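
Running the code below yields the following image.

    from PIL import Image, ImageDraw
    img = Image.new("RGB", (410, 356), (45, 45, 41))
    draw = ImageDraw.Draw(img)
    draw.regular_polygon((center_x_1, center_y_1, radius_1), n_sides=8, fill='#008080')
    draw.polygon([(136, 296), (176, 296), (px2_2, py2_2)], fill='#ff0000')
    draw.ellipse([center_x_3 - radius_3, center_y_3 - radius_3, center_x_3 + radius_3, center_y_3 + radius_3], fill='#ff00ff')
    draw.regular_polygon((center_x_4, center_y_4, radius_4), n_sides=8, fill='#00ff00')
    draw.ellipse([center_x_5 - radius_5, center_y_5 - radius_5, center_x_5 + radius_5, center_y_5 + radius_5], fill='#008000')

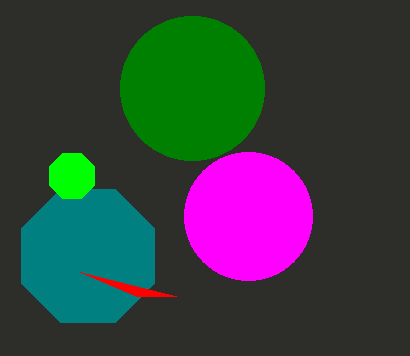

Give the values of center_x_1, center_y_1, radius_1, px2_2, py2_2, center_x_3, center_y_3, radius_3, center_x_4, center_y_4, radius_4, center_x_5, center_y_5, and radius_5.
center_x_1 = 88
center_y_1 = 256
radius_1 = 72
px2_2 = 80
py2_2 = 272
center_x_3 = 248
center_y_3 = 216
radius_3 = 64
center_x_4 = 72
center_y_4 = 176
radius_4 = 24
center_x_5 = 192
center_y_5 = 88
radius_5 = 72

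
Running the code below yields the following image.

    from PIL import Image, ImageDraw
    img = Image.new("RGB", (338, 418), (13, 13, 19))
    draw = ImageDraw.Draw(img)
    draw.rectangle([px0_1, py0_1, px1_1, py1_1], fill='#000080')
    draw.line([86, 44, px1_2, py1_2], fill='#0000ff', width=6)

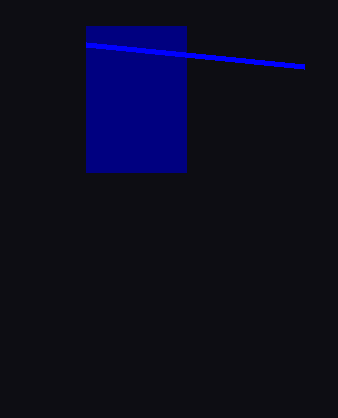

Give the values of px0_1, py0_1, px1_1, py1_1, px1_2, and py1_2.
px0_1 = 86; py0_1 = 26; px1_1 = 186; py1_1 = 172; px1_2 = 304; py1_2 = 66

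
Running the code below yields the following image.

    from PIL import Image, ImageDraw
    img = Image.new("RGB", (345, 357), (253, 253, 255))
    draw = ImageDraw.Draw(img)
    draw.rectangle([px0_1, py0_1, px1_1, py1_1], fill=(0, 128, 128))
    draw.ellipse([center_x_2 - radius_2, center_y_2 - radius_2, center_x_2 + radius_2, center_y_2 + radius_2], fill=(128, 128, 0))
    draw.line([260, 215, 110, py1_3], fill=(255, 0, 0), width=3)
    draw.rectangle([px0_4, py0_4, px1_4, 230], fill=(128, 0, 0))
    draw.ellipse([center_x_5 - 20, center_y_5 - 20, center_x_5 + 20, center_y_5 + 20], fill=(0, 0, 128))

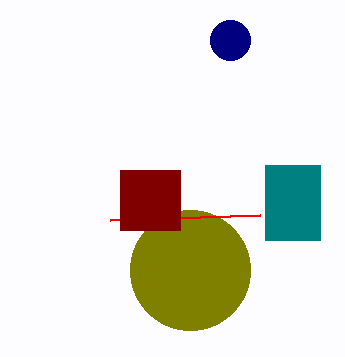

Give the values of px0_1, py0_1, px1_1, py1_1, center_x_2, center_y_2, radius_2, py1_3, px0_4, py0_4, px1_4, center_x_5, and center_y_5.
px0_1 = 265, py0_1 = 165, px1_1 = 320, py1_1 = 240, center_x_2 = 190, center_y_2 = 270, radius_2 = 60, py1_3 = 220, px0_4 = 120, py0_4 = 170, px1_4 = 180, center_x_5 = 230, center_y_5 = 40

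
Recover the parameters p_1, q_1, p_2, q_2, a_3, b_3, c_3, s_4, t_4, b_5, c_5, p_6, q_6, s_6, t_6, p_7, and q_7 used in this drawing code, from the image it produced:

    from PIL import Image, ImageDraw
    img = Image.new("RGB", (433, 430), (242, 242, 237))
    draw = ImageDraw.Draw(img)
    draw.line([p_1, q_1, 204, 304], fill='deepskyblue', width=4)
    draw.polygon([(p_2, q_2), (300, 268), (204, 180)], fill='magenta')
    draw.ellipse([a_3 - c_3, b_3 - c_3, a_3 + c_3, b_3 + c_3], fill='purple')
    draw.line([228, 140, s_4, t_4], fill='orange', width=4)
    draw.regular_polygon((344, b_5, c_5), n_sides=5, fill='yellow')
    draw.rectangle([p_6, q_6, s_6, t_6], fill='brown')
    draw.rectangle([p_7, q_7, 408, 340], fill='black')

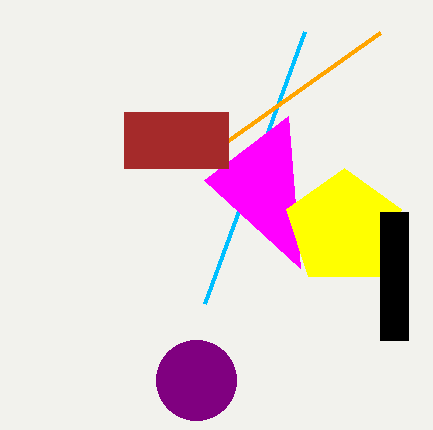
p_1 = 304; q_1 = 32; p_2 = 288; q_2 = 116; a_3 = 196; b_3 = 380; c_3 = 40; s_4 = 380; t_4 = 32; b_5 = 228; c_5 = 60; p_6 = 124; q_6 = 112; s_6 = 228; t_6 = 168; p_7 = 380; q_7 = 212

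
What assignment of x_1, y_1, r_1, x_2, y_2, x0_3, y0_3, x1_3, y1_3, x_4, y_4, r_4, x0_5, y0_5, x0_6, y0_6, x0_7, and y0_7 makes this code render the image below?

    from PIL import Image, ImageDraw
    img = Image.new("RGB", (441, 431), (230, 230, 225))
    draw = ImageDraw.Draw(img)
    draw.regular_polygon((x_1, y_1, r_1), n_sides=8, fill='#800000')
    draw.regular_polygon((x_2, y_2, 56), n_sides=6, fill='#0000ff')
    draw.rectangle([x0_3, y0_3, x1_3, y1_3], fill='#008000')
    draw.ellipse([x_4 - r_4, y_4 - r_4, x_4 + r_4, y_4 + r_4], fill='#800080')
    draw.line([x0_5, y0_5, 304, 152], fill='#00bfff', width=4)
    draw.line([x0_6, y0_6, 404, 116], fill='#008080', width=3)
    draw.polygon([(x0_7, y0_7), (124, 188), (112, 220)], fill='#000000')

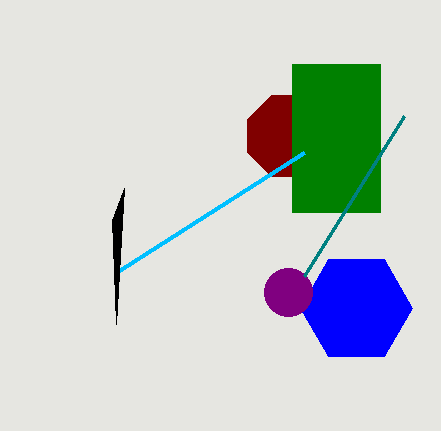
x_1 = 288; y_1 = 136; r_1 = 44; x_2 = 356; y_2 = 308; x0_3 = 292; y0_3 = 64; x1_3 = 380; y1_3 = 212; x_4 = 288; y_4 = 292; r_4 = 24; x0_5 = 116; y0_5 = 272; x0_6 = 304; y0_6 = 276; x0_7 = 116; y0_7 = 324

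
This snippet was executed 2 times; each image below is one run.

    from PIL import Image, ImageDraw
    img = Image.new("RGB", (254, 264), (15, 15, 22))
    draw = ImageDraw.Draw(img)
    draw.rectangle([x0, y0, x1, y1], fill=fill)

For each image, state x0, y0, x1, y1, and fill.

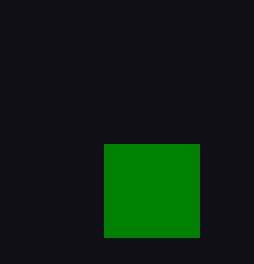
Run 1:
x0 = 104
y0 = 144
x1 = 199
y1 = 237
fill = 'green'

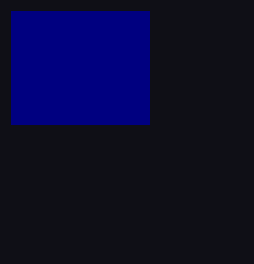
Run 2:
x0 = 11, y0 = 11, x1 = 149, y1 = 124, fill = 'navy'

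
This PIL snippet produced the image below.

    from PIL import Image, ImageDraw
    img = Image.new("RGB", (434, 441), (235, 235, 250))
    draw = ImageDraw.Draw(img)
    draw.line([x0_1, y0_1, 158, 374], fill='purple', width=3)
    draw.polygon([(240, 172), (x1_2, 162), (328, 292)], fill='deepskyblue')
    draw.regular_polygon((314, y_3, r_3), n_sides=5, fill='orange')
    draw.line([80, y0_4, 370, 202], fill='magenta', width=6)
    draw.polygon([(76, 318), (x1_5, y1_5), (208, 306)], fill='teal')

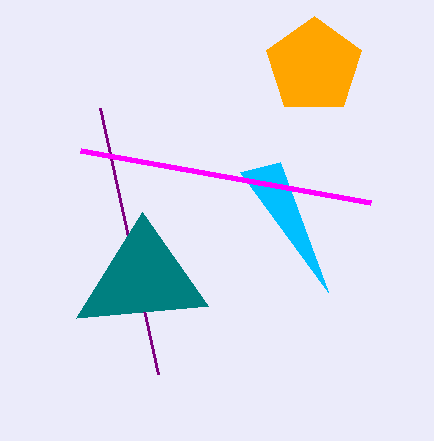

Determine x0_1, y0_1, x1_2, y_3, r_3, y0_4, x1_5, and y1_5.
x0_1 = 100; y0_1 = 108; x1_2 = 280; y_3 = 66; r_3 = 50; y0_4 = 150; x1_5 = 142; y1_5 = 212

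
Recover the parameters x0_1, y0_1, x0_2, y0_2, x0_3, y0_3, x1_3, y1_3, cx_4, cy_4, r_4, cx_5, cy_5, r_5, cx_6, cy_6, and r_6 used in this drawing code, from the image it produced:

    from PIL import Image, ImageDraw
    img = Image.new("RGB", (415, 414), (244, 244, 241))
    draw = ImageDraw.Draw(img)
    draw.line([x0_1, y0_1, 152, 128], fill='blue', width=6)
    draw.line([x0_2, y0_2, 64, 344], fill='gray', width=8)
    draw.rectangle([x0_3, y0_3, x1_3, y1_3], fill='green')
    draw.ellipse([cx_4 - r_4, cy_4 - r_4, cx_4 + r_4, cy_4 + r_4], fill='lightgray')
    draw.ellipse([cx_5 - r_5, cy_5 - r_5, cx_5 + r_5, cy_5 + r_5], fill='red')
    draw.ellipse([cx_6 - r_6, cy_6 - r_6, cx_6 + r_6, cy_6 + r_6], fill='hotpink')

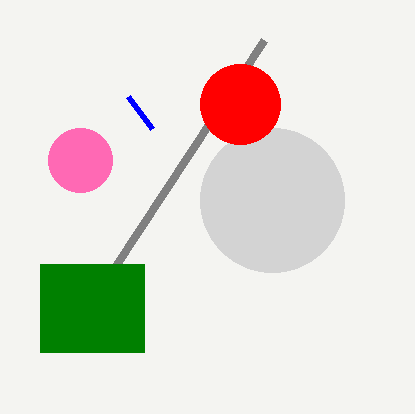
x0_1 = 128, y0_1 = 96, x0_2 = 264, y0_2 = 40, x0_3 = 40, y0_3 = 264, x1_3 = 144, y1_3 = 352, cx_4 = 272, cy_4 = 200, r_4 = 72, cx_5 = 240, cy_5 = 104, r_5 = 40, cx_6 = 80, cy_6 = 160, r_6 = 32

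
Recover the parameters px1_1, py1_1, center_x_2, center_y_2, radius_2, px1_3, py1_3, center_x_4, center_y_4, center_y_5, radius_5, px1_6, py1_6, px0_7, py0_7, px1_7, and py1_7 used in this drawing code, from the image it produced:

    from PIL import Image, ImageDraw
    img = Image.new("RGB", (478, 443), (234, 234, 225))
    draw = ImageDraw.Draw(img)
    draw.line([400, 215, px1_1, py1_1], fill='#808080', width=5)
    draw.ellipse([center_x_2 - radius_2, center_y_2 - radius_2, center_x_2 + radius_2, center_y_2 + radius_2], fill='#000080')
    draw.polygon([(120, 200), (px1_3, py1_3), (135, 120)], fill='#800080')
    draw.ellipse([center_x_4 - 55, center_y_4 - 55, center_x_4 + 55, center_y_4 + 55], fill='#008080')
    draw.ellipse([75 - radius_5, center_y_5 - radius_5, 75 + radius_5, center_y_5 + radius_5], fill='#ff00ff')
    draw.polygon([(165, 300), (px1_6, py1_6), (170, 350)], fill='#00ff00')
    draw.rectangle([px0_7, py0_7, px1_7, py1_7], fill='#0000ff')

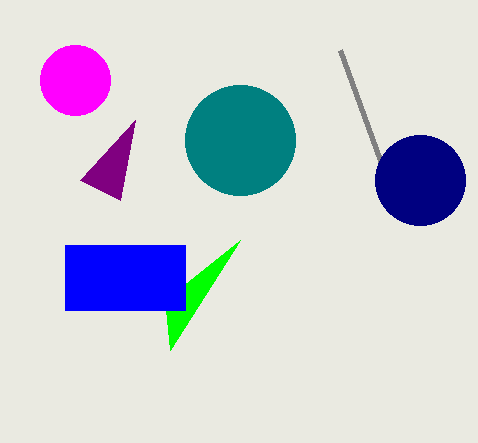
px1_1 = 340, py1_1 = 50, center_x_2 = 420, center_y_2 = 180, radius_2 = 45, px1_3 = 80, py1_3 = 180, center_x_4 = 240, center_y_4 = 140, center_y_5 = 80, radius_5 = 35, px1_6 = 240, py1_6 = 240, px0_7 = 65, py0_7 = 245, px1_7 = 185, py1_7 = 310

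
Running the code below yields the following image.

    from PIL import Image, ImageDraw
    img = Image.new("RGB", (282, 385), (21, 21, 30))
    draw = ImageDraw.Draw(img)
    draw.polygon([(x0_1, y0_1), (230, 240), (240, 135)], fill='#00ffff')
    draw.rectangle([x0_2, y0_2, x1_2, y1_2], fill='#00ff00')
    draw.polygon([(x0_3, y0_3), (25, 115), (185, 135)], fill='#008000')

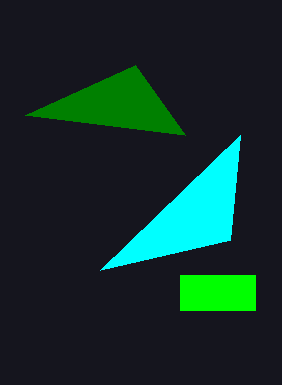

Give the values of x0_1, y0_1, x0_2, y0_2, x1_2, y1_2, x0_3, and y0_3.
x0_1 = 100, y0_1 = 270, x0_2 = 180, y0_2 = 275, x1_2 = 255, y1_2 = 310, x0_3 = 135, y0_3 = 65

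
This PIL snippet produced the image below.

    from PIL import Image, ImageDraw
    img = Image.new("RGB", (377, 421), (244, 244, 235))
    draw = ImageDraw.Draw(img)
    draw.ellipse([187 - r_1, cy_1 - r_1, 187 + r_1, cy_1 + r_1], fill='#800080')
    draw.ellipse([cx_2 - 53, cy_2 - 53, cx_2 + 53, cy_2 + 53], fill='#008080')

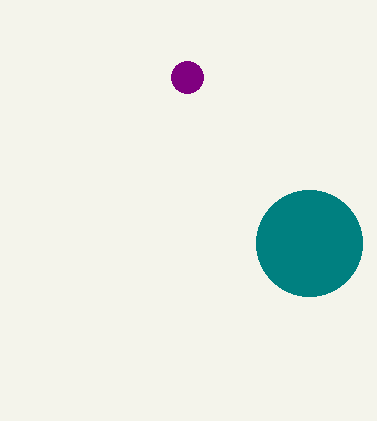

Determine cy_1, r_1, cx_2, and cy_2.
cy_1 = 77; r_1 = 16; cx_2 = 309; cy_2 = 243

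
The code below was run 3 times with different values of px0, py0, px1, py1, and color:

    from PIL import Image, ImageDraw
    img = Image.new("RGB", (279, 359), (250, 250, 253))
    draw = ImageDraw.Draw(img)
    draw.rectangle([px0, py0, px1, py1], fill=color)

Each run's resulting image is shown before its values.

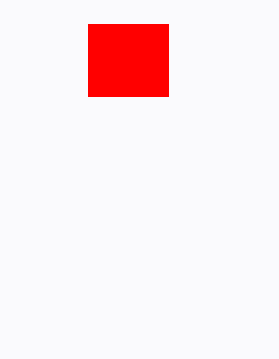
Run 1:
px0 = 88; py0 = 24; px1 = 168; py1 = 96; color = 'red'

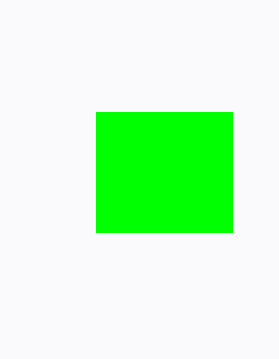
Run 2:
px0 = 96; py0 = 112; px1 = 232; py1 = 232; color = 'lime'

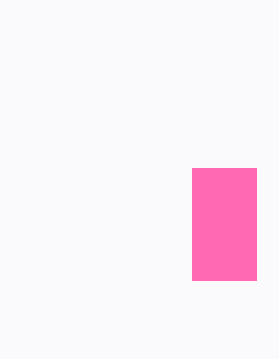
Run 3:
px0 = 192
py0 = 168
px1 = 256
py1 = 280
color = 'hotpink'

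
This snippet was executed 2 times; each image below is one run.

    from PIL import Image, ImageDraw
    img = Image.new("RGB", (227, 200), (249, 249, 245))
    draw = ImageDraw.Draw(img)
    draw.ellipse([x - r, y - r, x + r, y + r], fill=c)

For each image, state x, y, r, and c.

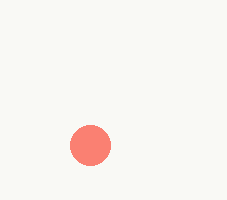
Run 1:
x = 90
y = 145
r = 20
c = 'salmon'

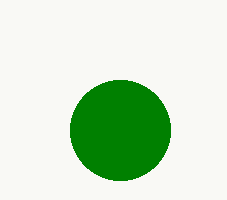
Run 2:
x = 120; y = 130; r = 50; c = 'green'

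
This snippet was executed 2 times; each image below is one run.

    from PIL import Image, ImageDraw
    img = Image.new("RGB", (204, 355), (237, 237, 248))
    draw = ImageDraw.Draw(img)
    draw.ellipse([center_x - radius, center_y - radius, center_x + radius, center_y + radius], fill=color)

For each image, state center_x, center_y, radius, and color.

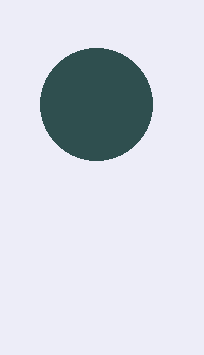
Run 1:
center_x = 96; center_y = 104; radius = 56; color = 'darkslategray'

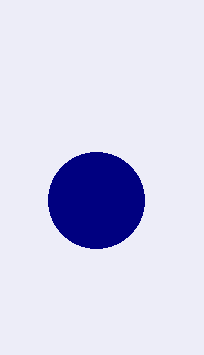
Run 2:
center_x = 96
center_y = 200
radius = 48
color = 'navy'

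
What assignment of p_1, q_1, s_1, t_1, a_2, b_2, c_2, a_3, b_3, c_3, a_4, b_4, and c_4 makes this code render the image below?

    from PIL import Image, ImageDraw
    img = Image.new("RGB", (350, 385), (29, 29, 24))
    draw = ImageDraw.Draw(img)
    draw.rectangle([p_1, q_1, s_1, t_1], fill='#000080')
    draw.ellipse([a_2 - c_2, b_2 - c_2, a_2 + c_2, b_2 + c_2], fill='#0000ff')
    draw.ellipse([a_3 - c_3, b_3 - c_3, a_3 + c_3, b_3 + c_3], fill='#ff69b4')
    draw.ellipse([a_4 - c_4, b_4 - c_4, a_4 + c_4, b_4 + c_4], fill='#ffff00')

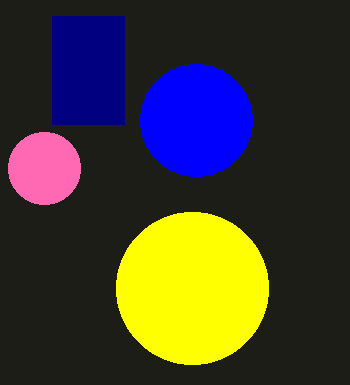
p_1 = 52; q_1 = 16; s_1 = 124; t_1 = 124; a_2 = 196; b_2 = 120; c_2 = 56; a_3 = 44; b_3 = 168; c_3 = 36; a_4 = 192; b_4 = 288; c_4 = 76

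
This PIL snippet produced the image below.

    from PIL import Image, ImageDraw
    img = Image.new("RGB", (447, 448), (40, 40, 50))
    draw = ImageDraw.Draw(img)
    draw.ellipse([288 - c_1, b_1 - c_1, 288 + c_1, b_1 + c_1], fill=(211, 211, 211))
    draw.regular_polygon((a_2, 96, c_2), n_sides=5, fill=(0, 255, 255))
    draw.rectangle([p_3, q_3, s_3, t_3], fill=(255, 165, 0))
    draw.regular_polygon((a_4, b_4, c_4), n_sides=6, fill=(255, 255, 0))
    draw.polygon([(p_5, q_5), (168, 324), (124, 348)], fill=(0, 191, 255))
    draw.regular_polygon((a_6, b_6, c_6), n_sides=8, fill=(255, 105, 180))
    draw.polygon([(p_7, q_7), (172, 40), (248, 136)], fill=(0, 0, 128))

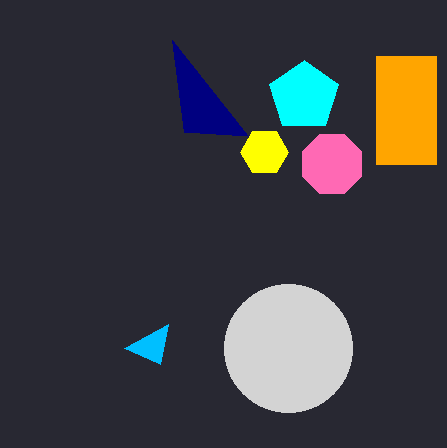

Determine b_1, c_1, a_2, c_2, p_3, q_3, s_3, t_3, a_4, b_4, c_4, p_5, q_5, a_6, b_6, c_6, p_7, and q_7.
b_1 = 348; c_1 = 64; a_2 = 304; c_2 = 36; p_3 = 376; q_3 = 56; s_3 = 436; t_3 = 164; a_4 = 264; b_4 = 152; c_4 = 24; p_5 = 160; q_5 = 364; a_6 = 332; b_6 = 164; c_6 = 32; p_7 = 184; q_7 = 132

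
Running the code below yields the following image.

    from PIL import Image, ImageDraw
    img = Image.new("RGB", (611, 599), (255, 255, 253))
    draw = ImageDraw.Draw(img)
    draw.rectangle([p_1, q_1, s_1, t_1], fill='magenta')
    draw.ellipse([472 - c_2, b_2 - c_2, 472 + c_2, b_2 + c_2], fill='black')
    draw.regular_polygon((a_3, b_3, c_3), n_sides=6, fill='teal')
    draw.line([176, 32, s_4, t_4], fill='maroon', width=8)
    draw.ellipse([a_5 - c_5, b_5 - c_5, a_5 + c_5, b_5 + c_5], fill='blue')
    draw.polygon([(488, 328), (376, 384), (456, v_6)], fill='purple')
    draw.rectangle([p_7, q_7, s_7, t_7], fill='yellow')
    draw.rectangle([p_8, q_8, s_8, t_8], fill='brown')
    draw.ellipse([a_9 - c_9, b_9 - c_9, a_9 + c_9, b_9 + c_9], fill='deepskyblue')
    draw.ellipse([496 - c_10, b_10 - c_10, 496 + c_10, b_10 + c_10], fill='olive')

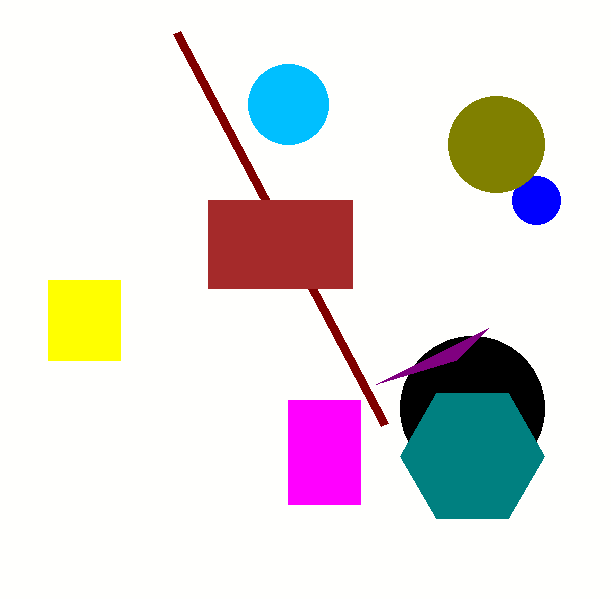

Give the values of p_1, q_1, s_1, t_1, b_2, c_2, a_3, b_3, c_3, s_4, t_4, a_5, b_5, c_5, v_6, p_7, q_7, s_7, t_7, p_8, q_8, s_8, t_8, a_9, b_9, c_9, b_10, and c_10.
p_1 = 288; q_1 = 400; s_1 = 360; t_1 = 504; b_2 = 408; c_2 = 72; a_3 = 472; b_3 = 456; c_3 = 72; s_4 = 384; t_4 = 424; a_5 = 536; b_5 = 200; c_5 = 24; v_6 = 360; p_7 = 48; q_7 = 280; s_7 = 120; t_7 = 360; p_8 = 208; q_8 = 200; s_8 = 352; t_8 = 288; a_9 = 288; b_9 = 104; c_9 = 40; b_10 = 144; c_10 = 48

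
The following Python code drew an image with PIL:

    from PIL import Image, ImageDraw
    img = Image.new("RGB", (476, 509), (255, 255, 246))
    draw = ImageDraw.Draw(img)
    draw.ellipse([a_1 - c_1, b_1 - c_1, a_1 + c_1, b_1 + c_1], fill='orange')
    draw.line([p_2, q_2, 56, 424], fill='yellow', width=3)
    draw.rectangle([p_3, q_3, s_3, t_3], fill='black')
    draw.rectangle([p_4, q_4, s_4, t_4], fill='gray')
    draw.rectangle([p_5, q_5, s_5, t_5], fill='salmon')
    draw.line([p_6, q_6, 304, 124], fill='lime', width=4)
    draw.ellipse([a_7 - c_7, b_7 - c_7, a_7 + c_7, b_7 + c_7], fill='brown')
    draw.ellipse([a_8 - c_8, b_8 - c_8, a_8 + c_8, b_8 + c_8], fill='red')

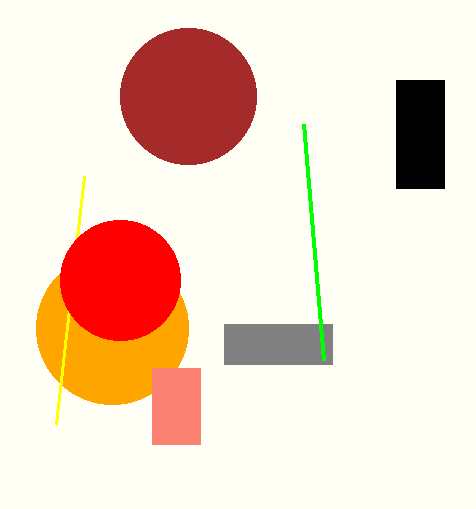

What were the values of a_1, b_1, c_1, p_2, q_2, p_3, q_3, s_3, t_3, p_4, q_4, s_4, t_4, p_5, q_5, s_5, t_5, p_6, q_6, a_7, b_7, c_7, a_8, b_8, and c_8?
a_1 = 112
b_1 = 328
c_1 = 76
p_2 = 84
q_2 = 176
p_3 = 396
q_3 = 80
s_3 = 444
t_3 = 188
p_4 = 224
q_4 = 324
s_4 = 332
t_4 = 364
p_5 = 152
q_5 = 368
s_5 = 200
t_5 = 444
p_6 = 324
q_6 = 360
a_7 = 188
b_7 = 96
c_7 = 68
a_8 = 120
b_8 = 280
c_8 = 60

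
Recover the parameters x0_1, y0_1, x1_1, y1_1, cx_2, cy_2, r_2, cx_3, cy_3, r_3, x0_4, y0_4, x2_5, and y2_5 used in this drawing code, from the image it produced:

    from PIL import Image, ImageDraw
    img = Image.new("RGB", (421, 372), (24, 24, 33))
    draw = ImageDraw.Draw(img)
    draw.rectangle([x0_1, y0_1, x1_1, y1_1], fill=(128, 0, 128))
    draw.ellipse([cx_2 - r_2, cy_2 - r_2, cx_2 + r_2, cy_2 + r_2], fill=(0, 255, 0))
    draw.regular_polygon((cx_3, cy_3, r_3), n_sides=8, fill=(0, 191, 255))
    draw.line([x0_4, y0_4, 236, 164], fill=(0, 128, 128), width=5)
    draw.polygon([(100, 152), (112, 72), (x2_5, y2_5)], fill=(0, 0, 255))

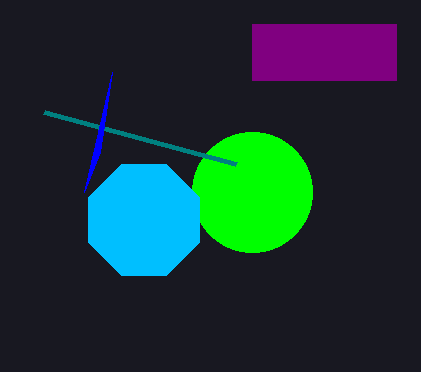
x0_1 = 252; y0_1 = 24; x1_1 = 396; y1_1 = 80; cx_2 = 252; cy_2 = 192; r_2 = 60; cx_3 = 144; cy_3 = 220; r_3 = 60; x0_4 = 44; y0_4 = 112; x2_5 = 84; y2_5 = 192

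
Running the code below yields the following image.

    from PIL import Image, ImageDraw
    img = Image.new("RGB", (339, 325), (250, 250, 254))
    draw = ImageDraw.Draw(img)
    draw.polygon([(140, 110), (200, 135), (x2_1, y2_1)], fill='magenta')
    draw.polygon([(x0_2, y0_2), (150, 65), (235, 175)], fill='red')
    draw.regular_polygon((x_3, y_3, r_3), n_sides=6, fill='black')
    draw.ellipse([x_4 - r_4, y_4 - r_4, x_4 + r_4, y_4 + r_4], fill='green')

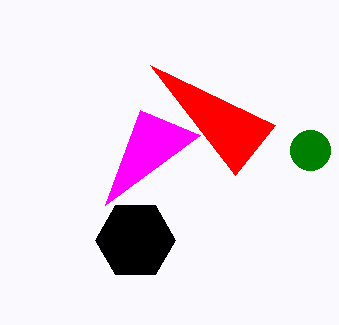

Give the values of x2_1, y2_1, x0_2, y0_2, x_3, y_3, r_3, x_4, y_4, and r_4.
x2_1 = 105, y2_1 = 205, x0_2 = 275, y0_2 = 125, x_3 = 135, y_3 = 240, r_3 = 40, x_4 = 310, y_4 = 150, r_4 = 20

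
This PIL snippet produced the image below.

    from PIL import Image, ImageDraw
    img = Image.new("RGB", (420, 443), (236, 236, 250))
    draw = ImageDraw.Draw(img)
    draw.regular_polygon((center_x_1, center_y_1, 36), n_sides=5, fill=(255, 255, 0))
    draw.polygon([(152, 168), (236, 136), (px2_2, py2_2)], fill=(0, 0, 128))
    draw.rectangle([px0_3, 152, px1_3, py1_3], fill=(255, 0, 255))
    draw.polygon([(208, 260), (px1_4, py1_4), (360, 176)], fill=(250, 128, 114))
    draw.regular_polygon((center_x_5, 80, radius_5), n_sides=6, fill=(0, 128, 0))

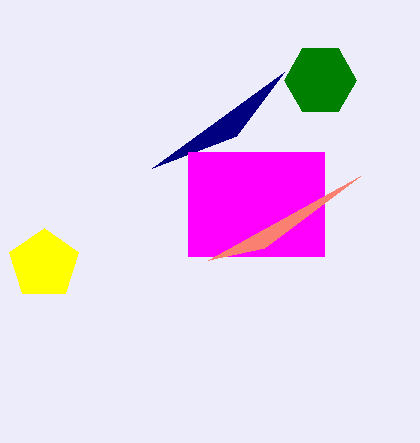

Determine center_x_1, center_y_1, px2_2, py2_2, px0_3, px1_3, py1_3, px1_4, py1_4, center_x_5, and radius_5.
center_x_1 = 44; center_y_1 = 264; px2_2 = 284; py2_2 = 72; px0_3 = 188; px1_3 = 324; py1_3 = 256; px1_4 = 264; py1_4 = 248; center_x_5 = 320; radius_5 = 36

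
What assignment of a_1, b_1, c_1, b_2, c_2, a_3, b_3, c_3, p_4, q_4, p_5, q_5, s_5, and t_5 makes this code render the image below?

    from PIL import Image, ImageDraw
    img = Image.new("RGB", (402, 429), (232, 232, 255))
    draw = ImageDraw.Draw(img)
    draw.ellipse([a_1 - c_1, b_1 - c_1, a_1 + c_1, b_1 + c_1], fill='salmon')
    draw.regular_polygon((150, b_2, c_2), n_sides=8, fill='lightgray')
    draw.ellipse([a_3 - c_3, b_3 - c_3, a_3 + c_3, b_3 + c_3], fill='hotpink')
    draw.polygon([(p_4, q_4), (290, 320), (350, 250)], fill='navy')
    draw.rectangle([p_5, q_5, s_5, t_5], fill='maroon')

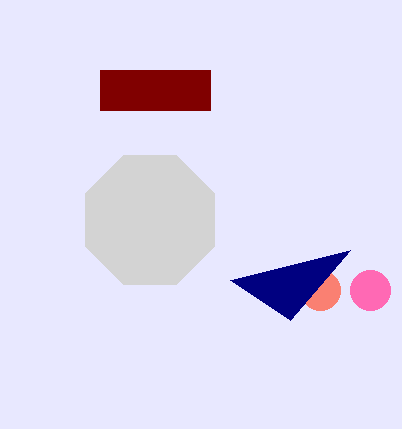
a_1 = 320
b_1 = 290
c_1 = 20
b_2 = 220
c_2 = 70
a_3 = 370
b_3 = 290
c_3 = 20
p_4 = 230
q_4 = 280
p_5 = 100
q_5 = 70
s_5 = 210
t_5 = 110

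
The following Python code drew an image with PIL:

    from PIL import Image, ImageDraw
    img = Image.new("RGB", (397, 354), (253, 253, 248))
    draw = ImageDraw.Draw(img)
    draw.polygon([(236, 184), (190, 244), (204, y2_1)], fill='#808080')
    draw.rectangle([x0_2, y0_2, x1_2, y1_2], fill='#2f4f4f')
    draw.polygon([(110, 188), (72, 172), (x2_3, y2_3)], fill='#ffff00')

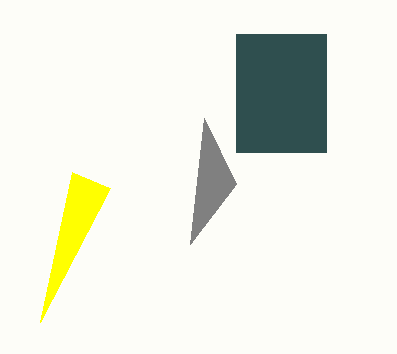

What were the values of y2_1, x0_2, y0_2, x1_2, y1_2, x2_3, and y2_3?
y2_1 = 118, x0_2 = 236, y0_2 = 34, x1_2 = 326, y1_2 = 152, x2_3 = 40, y2_3 = 322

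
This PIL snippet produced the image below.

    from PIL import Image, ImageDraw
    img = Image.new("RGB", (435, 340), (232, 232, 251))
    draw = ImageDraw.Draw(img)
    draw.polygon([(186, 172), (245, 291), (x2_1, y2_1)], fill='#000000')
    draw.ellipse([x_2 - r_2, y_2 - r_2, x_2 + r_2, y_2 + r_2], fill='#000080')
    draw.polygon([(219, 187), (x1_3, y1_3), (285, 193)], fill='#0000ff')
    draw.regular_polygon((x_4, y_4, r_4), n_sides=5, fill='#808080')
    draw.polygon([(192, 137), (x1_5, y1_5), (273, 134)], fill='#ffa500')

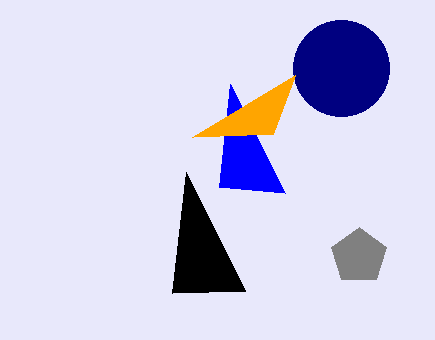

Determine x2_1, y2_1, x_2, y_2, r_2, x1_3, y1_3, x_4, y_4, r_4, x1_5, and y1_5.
x2_1 = 172
y2_1 = 293
x_2 = 341
y_2 = 68
r_2 = 48
x1_3 = 230
y1_3 = 84
x_4 = 359
y_4 = 256
r_4 = 29
x1_5 = 295
y1_5 = 75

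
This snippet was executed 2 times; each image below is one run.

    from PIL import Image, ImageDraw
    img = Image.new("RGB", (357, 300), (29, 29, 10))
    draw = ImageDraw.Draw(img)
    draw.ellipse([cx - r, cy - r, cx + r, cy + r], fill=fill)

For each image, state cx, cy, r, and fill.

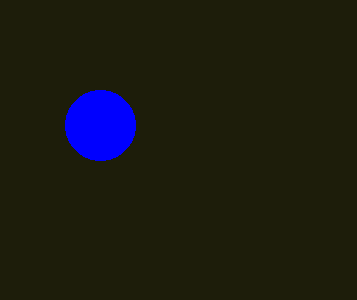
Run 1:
cx = 100; cy = 125; r = 35; fill = 'blue'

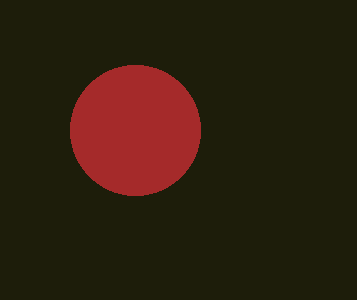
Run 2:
cx = 135; cy = 130; r = 65; fill = 'brown'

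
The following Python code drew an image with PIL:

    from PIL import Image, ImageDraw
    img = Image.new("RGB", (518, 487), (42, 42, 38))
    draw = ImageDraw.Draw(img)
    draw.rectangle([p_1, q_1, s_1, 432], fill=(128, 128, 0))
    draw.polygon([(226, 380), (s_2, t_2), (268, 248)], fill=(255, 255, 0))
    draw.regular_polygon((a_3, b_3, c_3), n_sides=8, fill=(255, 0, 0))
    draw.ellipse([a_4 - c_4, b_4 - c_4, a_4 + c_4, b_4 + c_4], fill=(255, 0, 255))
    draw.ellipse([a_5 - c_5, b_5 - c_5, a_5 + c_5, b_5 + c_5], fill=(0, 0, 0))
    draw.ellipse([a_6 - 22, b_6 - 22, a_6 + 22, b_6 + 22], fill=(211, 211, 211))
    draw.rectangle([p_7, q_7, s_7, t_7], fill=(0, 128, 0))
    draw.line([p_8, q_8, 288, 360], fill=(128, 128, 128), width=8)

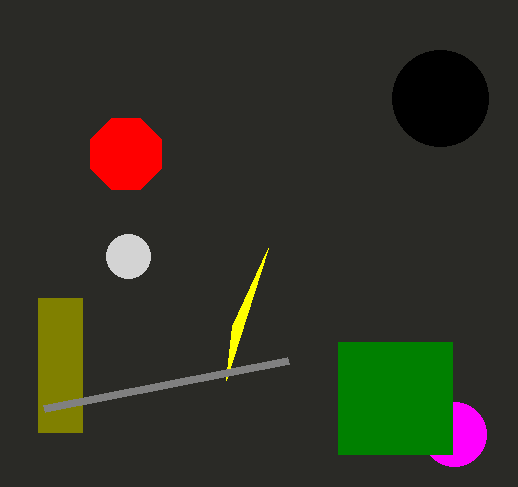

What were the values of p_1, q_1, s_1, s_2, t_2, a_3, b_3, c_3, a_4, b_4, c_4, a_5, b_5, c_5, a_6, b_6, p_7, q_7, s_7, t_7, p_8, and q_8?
p_1 = 38, q_1 = 298, s_1 = 82, s_2 = 232, t_2 = 326, a_3 = 126, b_3 = 154, c_3 = 38, a_4 = 454, b_4 = 434, c_4 = 32, a_5 = 440, b_5 = 98, c_5 = 48, a_6 = 128, b_6 = 256, p_7 = 338, q_7 = 342, s_7 = 452, t_7 = 454, p_8 = 44, q_8 = 408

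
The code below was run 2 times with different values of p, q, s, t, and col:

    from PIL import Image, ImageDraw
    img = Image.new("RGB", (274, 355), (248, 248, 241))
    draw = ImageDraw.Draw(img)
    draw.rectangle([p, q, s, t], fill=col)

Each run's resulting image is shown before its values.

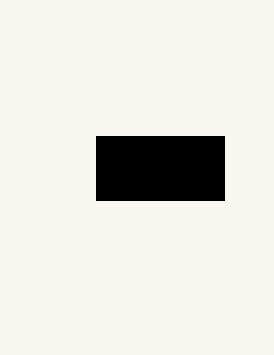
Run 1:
p = 96
q = 136
s = 224
t = 200
col = 'black'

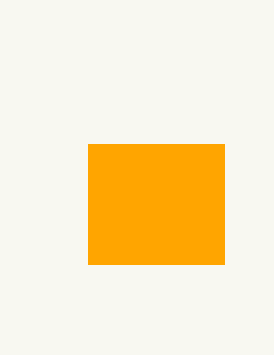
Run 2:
p = 88, q = 144, s = 224, t = 264, col = 'orange'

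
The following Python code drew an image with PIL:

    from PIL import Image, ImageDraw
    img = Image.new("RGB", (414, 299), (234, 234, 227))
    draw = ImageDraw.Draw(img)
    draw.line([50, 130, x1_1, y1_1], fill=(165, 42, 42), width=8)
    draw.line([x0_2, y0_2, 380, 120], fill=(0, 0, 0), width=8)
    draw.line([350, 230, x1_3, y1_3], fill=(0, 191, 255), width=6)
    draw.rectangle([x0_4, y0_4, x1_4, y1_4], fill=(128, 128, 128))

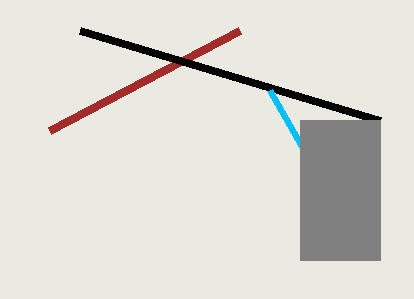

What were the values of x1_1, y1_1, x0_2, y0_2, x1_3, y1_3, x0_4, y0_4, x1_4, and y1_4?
x1_1 = 240
y1_1 = 30
x0_2 = 80
y0_2 = 30
x1_3 = 270
y1_3 = 90
x0_4 = 300
y0_4 = 120
x1_4 = 380
y1_4 = 260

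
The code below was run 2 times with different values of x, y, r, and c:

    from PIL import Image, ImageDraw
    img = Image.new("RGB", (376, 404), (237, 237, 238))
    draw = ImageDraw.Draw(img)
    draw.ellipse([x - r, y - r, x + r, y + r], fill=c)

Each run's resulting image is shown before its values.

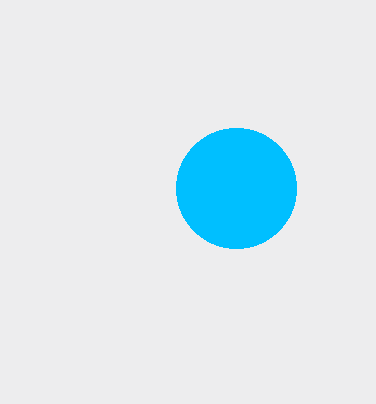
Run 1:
x = 236; y = 188; r = 60; c = 'deepskyblue'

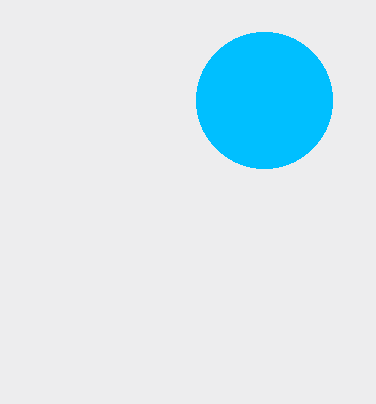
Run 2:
x = 264; y = 100; r = 68; c = 'deepskyblue'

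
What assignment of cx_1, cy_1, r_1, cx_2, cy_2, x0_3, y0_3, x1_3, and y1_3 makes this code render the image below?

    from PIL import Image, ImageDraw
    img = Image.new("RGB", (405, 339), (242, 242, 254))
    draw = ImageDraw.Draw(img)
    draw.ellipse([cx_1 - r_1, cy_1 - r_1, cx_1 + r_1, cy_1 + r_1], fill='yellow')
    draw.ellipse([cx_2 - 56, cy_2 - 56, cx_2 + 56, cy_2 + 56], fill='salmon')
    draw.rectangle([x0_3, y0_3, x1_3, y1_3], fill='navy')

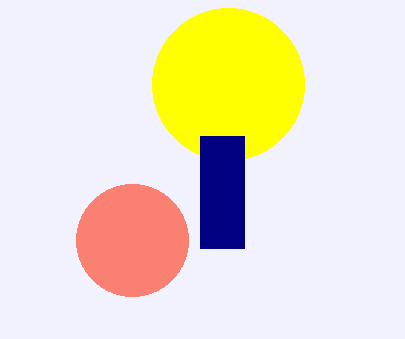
cx_1 = 228, cy_1 = 84, r_1 = 76, cx_2 = 132, cy_2 = 240, x0_3 = 200, y0_3 = 136, x1_3 = 244, y1_3 = 248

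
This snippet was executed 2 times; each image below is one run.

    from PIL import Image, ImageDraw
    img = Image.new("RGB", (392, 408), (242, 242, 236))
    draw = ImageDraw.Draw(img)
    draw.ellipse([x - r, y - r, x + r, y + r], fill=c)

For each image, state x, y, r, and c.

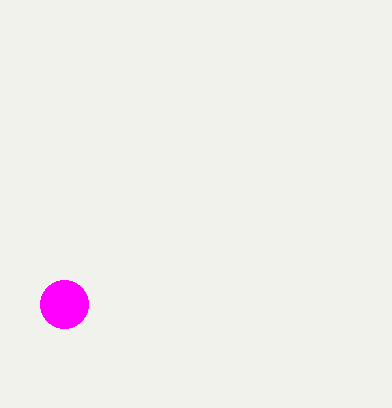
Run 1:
x = 64; y = 304; r = 24; c = 'magenta'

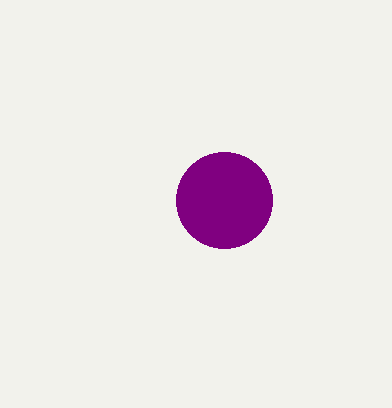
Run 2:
x = 224
y = 200
r = 48
c = 'purple'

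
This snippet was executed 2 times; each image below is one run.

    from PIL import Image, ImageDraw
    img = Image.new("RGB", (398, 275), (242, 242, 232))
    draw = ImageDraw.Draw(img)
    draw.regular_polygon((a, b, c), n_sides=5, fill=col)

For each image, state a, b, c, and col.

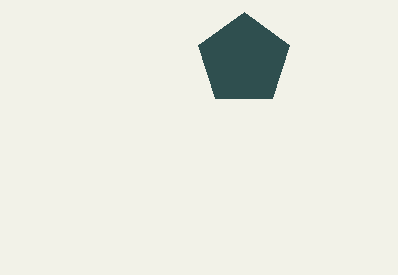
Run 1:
a = 244
b = 60
c = 48
col = 'darkslategray'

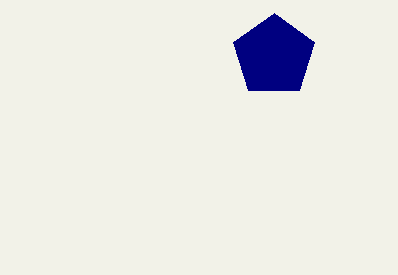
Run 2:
a = 274
b = 56
c = 43
col = 'navy'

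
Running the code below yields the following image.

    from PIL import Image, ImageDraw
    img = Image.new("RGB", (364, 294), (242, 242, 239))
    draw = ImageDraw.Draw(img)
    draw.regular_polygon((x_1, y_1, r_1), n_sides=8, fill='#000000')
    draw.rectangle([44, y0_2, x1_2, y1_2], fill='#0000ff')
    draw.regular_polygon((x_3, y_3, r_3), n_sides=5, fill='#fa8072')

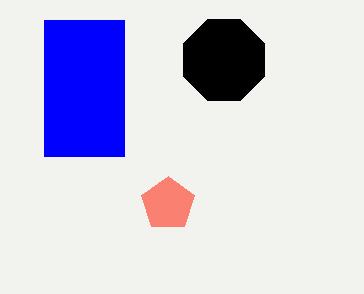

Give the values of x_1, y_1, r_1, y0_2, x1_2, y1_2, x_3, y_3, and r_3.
x_1 = 224, y_1 = 60, r_1 = 44, y0_2 = 20, x1_2 = 124, y1_2 = 156, x_3 = 168, y_3 = 204, r_3 = 28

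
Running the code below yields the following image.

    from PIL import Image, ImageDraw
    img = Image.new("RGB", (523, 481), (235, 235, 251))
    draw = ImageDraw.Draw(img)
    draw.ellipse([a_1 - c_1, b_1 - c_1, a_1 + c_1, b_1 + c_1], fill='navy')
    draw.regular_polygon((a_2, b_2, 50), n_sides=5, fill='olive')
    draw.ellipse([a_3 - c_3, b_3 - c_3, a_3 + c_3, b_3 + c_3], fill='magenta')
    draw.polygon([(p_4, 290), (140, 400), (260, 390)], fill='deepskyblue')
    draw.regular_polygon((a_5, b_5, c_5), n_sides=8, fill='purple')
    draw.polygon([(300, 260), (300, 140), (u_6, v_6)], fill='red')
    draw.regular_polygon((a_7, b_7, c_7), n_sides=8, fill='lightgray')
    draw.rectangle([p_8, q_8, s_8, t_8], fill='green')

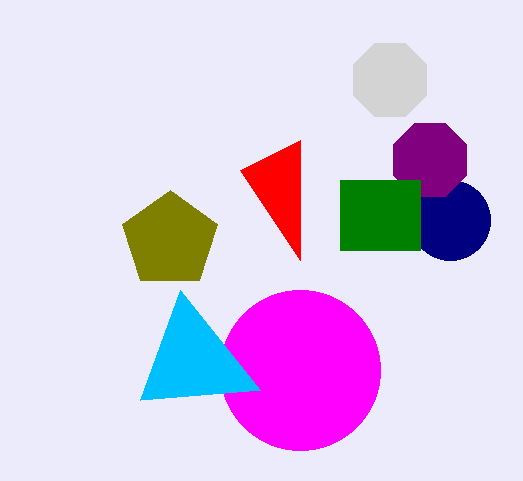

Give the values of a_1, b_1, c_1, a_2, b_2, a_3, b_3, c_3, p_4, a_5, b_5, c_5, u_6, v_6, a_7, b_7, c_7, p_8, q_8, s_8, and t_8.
a_1 = 450
b_1 = 220
c_1 = 40
a_2 = 170
b_2 = 240
a_3 = 300
b_3 = 370
c_3 = 80
p_4 = 180
a_5 = 430
b_5 = 160
c_5 = 40
u_6 = 240
v_6 = 170
a_7 = 390
b_7 = 80
c_7 = 40
p_8 = 340
q_8 = 180
s_8 = 420
t_8 = 250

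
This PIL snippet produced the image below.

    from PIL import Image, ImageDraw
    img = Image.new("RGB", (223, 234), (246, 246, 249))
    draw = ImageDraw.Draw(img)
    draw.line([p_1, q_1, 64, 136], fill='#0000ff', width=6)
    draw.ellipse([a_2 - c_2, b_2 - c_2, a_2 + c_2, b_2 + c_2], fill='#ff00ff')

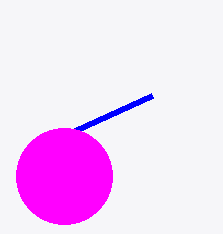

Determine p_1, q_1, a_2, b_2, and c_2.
p_1 = 152; q_1 = 96; a_2 = 64; b_2 = 176; c_2 = 48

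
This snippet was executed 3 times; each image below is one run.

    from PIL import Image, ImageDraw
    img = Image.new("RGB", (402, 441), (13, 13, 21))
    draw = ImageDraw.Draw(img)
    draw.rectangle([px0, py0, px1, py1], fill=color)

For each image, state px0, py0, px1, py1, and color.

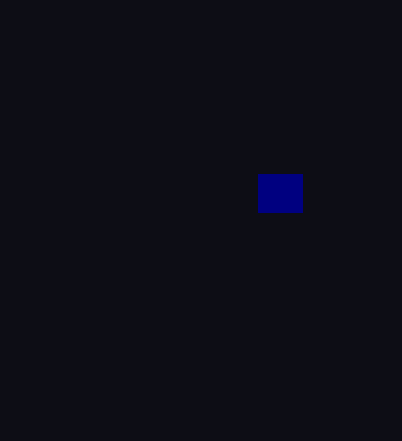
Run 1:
px0 = 258
py0 = 174
px1 = 302
py1 = 212
color = 'navy'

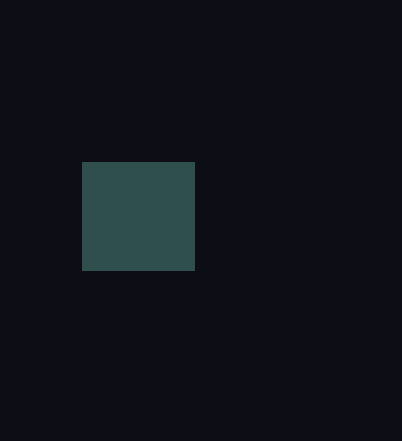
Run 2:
px0 = 82, py0 = 162, px1 = 194, py1 = 270, color = 'darkslategray'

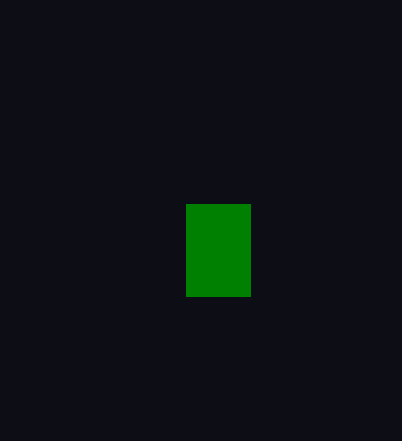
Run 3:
px0 = 186; py0 = 204; px1 = 250; py1 = 296; color = 'green'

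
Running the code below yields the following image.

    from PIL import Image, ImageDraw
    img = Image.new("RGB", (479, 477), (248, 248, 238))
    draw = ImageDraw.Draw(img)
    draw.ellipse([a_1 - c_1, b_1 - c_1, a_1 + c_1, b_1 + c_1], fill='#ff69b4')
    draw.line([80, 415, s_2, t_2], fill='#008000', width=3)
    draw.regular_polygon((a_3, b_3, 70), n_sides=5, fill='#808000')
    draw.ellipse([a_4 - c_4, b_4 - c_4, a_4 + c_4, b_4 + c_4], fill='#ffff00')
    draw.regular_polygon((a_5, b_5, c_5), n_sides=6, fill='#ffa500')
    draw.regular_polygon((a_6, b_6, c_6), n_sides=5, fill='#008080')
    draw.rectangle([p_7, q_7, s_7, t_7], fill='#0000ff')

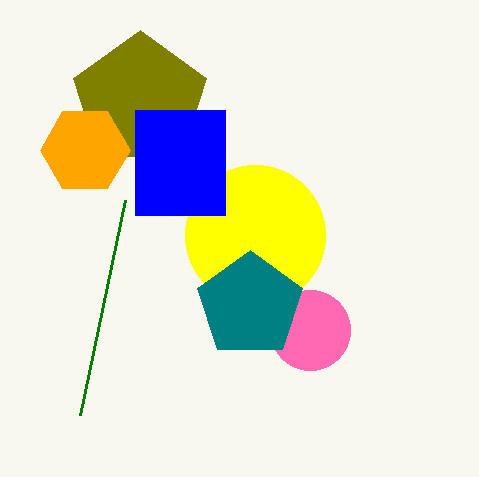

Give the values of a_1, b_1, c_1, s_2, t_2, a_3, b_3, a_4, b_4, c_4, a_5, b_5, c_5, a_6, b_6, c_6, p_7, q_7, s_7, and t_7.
a_1 = 310
b_1 = 330
c_1 = 40
s_2 = 125
t_2 = 200
a_3 = 140
b_3 = 100
a_4 = 255
b_4 = 235
c_4 = 70
a_5 = 85
b_5 = 150
c_5 = 45
a_6 = 250
b_6 = 305
c_6 = 55
p_7 = 135
q_7 = 110
s_7 = 225
t_7 = 215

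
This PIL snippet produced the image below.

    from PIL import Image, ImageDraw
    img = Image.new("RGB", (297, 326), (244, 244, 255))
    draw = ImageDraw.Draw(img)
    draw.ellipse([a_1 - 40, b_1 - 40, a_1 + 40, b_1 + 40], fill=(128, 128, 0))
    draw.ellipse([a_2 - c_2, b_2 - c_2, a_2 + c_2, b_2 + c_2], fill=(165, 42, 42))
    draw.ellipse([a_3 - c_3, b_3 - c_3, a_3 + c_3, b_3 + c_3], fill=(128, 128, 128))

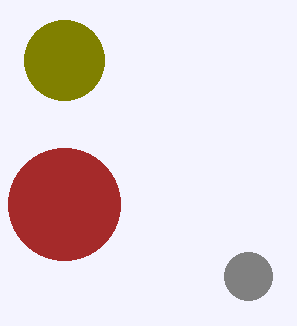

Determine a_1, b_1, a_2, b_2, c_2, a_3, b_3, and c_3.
a_1 = 64; b_1 = 60; a_2 = 64; b_2 = 204; c_2 = 56; a_3 = 248; b_3 = 276; c_3 = 24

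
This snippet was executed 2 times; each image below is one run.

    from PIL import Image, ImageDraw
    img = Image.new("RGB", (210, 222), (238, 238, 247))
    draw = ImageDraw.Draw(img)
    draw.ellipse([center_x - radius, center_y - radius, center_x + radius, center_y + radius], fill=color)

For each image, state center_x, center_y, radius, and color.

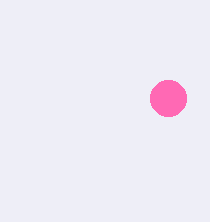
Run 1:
center_x = 168; center_y = 98; radius = 18; color = 'hotpink'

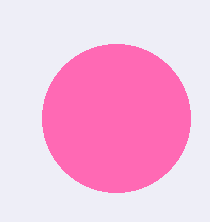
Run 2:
center_x = 116, center_y = 118, radius = 74, color = 'hotpink'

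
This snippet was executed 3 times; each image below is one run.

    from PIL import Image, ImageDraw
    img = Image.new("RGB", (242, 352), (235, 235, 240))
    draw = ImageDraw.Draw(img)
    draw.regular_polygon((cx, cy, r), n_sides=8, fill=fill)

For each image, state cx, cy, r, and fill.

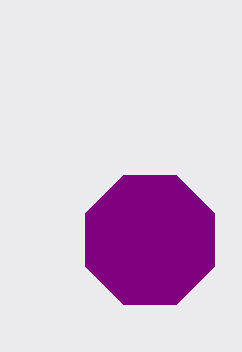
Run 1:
cx = 150
cy = 240
r = 70
fill = 'purple'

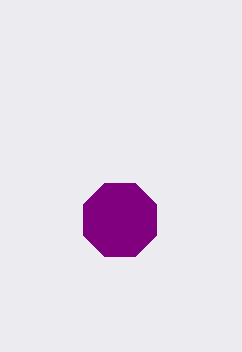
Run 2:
cx = 120; cy = 220; r = 40; fill = 'purple'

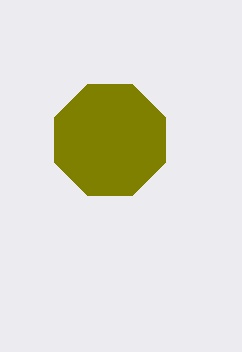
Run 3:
cx = 110; cy = 140; r = 60; fill = 'olive'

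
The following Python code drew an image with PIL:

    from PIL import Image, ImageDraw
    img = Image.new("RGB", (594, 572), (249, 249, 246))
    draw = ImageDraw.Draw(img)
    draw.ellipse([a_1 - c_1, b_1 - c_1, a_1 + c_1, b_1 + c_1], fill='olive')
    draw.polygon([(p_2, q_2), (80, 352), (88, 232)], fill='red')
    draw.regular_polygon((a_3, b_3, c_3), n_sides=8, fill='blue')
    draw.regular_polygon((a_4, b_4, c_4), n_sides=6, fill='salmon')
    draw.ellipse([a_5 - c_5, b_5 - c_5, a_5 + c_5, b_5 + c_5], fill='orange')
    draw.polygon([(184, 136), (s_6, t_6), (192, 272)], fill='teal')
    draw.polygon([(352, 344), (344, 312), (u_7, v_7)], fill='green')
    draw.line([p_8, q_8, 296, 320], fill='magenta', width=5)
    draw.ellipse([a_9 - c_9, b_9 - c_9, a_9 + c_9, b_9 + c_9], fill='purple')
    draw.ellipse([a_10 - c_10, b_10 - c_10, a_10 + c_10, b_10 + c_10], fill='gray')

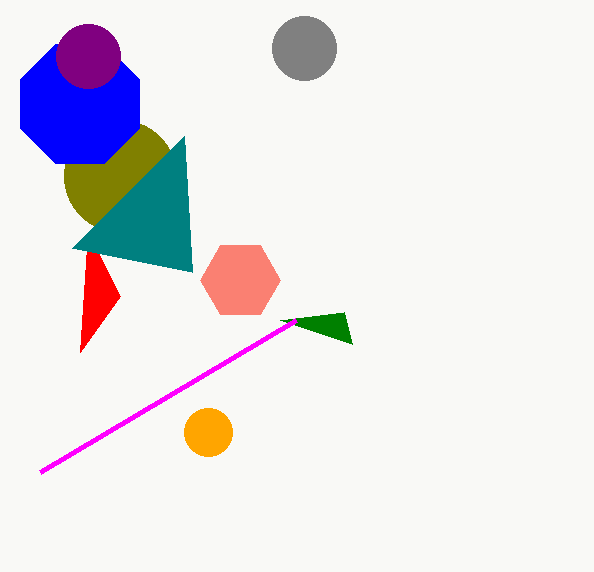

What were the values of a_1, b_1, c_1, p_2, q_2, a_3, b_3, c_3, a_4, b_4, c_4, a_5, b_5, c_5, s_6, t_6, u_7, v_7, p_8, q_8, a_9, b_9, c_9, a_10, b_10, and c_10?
a_1 = 120, b_1 = 176, c_1 = 56, p_2 = 120, q_2 = 296, a_3 = 80, b_3 = 104, c_3 = 64, a_4 = 240, b_4 = 280, c_4 = 40, a_5 = 208, b_5 = 432, c_5 = 24, s_6 = 72, t_6 = 248, u_7 = 280, v_7 = 320, p_8 = 40, q_8 = 472, a_9 = 88, b_9 = 56, c_9 = 32, a_10 = 304, b_10 = 48, c_10 = 32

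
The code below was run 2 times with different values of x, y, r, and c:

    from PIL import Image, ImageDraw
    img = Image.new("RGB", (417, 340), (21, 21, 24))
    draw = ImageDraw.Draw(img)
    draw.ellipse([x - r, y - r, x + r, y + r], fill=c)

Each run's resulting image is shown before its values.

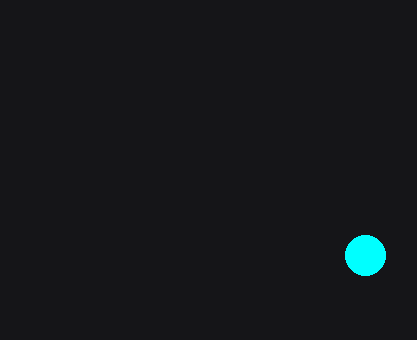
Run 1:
x = 365, y = 255, r = 20, c = 'cyan'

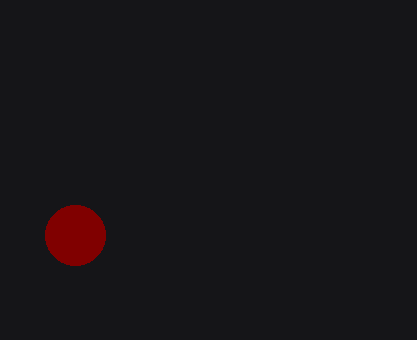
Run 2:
x = 75; y = 235; r = 30; c = 'maroon'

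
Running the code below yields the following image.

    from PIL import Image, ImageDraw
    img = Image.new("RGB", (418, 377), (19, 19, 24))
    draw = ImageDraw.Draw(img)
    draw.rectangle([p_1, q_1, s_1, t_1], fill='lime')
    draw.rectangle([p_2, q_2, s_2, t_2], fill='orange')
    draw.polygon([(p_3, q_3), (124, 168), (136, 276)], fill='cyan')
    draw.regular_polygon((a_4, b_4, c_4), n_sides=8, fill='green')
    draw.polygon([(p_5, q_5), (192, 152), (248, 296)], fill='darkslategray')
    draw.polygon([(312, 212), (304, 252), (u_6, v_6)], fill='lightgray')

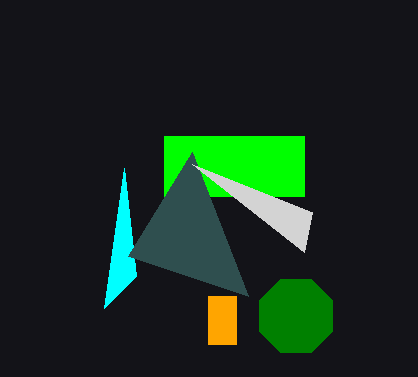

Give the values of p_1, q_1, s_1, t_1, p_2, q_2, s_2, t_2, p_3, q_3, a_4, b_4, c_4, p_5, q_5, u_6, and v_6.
p_1 = 164
q_1 = 136
s_1 = 304
t_1 = 196
p_2 = 208
q_2 = 296
s_2 = 236
t_2 = 344
p_3 = 104
q_3 = 308
a_4 = 296
b_4 = 316
c_4 = 40
p_5 = 128
q_5 = 256
u_6 = 192
v_6 = 164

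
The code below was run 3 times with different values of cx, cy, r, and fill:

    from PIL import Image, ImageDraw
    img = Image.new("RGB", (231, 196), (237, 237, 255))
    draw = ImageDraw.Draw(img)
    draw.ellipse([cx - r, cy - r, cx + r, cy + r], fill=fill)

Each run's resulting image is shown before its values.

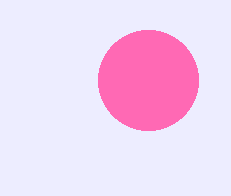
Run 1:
cx = 148
cy = 80
r = 50
fill = 'hotpink'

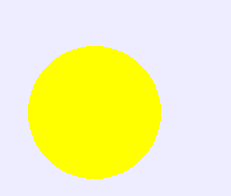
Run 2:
cx = 94; cy = 112; r = 66; fill = 'yellow'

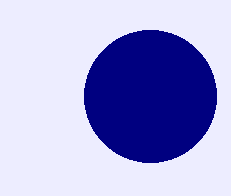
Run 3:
cx = 150; cy = 96; r = 66; fill = 'navy'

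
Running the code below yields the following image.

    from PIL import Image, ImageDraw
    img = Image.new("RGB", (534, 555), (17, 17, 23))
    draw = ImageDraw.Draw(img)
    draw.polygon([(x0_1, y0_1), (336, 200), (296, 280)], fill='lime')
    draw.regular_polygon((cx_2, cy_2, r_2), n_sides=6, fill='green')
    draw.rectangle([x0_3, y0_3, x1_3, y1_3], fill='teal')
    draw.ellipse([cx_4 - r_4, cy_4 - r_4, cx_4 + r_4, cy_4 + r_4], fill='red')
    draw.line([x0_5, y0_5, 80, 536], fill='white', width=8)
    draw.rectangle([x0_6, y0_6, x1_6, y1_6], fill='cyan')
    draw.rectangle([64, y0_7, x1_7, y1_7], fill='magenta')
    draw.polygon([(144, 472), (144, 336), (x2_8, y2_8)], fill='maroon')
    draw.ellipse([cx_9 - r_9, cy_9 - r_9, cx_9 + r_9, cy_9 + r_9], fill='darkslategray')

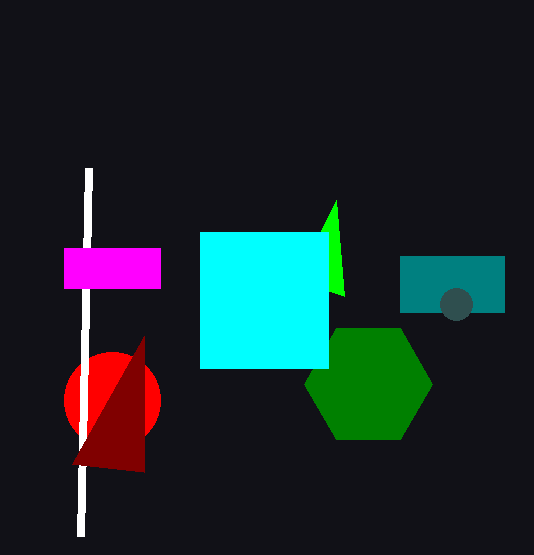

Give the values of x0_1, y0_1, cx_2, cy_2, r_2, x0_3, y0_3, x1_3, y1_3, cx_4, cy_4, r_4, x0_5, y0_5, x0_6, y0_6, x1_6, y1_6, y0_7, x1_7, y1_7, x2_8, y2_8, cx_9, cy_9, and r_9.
x0_1 = 344; y0_1 = 296; cx_2 = 368; cy_2 = 384; r_2 = 64; x0_3 = 400; y0_3 = 256; x1_3 = 504; y1_3 = 312; cx_4 = 112; cy_4 = 400; r_4 = 48; x0_5 = 88; y0_5 = 168; x0_6 = 200; y0_6 = 232; x1_6 = 328; y1_6 = 368; y0_7 = 248; x1_7 = 160; y1_7 = 288; x2_8 = 72; y2_8 = 464; cx_9 = 456; cy_9 = 304; r_9 = 16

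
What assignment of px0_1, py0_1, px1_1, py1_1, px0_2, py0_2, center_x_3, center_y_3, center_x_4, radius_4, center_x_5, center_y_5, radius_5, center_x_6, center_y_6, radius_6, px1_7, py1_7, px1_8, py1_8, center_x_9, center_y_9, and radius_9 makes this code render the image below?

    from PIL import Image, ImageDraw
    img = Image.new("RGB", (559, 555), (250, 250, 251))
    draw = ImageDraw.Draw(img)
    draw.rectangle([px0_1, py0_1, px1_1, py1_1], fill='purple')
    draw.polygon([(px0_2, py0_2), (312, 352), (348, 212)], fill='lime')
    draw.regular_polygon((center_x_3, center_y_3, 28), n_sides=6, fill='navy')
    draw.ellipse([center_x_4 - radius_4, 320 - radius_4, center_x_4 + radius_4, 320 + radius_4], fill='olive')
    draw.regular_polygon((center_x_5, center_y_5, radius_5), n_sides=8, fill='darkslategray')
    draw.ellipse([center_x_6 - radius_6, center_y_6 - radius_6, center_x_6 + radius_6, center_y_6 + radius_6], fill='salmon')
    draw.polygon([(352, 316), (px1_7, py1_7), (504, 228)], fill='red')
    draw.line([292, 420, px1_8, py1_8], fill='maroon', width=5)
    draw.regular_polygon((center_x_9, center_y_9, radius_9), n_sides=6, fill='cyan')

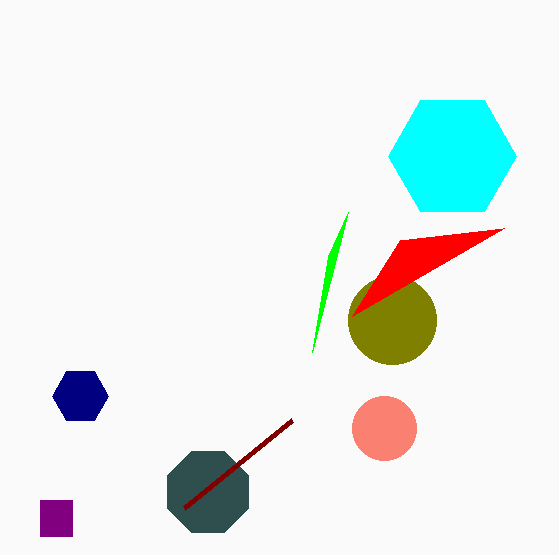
px0_1 = 40
py0_1 = 500
px1_1 = 72
py1_1 = 536
px0_2 = 328
py0_2 = 256
center_x_3 = 80
center_y_3 = 396
center_x_4 = 392
radius_4 = 44
center_x_5 = 208
center_y_5 = 492
radius_5 = 44
center_x_6 = 384
center_y_6 = 428
radius_6 = 32
px1_7 = 400
py1_7 = 240
px1_8 = 184
py1_8 = 508
center_x_9 = 452
center_y_9 = 156
radius_9 = 64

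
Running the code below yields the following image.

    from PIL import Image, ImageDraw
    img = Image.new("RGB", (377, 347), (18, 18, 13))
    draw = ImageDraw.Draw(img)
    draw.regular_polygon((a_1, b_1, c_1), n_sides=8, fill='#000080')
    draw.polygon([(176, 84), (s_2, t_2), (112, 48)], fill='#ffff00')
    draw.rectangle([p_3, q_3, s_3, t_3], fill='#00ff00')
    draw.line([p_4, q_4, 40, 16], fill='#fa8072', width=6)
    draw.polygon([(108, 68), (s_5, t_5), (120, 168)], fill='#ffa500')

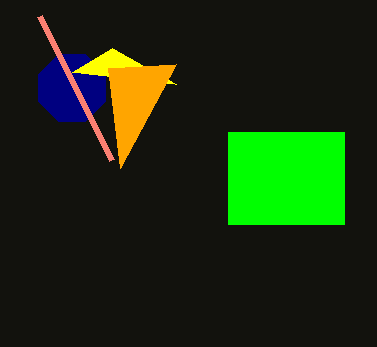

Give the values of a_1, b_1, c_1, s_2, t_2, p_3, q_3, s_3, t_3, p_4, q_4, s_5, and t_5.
a_1 = 72, b_1 = 88, c_1 = 36, s_2 = 72, t_2 = 72, p_3 = 228, q_3 = 132, s_3 = 344, t_3 = 224, p_4 = 112, q_4 = 160, s_5 = 176, t_5 = 64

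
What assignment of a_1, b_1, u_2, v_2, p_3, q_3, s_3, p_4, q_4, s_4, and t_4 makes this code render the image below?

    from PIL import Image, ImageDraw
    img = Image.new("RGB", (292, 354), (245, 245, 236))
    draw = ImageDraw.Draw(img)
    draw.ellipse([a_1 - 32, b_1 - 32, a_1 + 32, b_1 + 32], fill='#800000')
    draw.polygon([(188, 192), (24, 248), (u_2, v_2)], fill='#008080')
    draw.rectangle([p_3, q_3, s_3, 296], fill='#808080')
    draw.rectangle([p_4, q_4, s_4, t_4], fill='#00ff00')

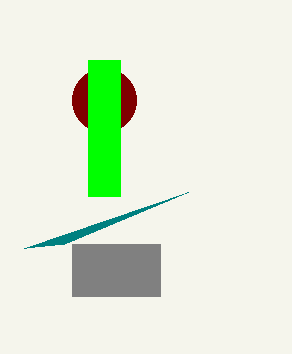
a_1 = 104, b_1 = 100, u_2 = 64, v_2 = 244, p_3 = 72, q_3 = 244, s_3 = 160, p_4 = 88, q_4 = 60, s_4 = 120, t_4 = 196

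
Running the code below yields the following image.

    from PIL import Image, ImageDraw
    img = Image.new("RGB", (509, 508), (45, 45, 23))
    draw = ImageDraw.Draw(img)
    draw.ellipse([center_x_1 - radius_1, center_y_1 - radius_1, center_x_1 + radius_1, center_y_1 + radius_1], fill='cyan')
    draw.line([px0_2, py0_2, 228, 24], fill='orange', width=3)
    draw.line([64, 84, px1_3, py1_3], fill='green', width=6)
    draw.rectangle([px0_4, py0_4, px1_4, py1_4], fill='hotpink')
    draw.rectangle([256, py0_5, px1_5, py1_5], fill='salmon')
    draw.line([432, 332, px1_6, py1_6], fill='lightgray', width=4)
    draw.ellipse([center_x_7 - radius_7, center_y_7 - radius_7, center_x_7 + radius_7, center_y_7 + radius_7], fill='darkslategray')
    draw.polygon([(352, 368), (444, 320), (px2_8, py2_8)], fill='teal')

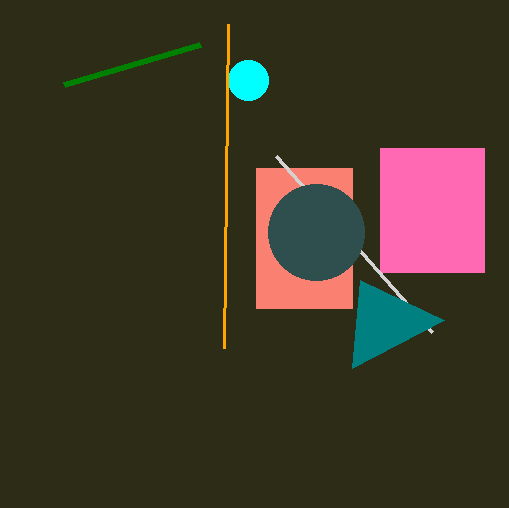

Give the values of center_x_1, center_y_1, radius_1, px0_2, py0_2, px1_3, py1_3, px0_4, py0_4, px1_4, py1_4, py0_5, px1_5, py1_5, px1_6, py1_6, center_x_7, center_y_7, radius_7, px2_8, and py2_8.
center_x_1 = 248, center_y_1 = 80, radius_1 = 20, px0_2 = 224, py0_2 = 348, px1_3 = 200, py1_3 = 44, px0_4 = 380, py0_4 = 148, px1_4 = 484, py1_4 = 272, py0_5 = 168, px1_5 = 352, py1_5 = 308, px1_6 = 276, py1_6 = 156, center_x_7 = 316, center_y_7 = 232, radius_7 = 48, px2_8 = 360, py2_8 = 280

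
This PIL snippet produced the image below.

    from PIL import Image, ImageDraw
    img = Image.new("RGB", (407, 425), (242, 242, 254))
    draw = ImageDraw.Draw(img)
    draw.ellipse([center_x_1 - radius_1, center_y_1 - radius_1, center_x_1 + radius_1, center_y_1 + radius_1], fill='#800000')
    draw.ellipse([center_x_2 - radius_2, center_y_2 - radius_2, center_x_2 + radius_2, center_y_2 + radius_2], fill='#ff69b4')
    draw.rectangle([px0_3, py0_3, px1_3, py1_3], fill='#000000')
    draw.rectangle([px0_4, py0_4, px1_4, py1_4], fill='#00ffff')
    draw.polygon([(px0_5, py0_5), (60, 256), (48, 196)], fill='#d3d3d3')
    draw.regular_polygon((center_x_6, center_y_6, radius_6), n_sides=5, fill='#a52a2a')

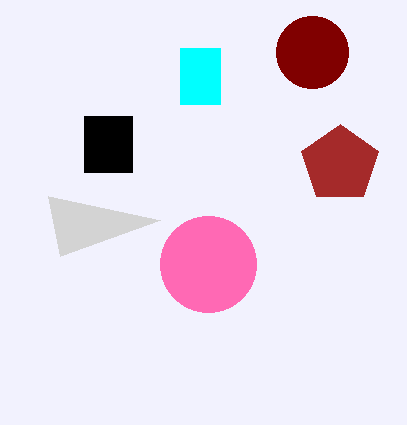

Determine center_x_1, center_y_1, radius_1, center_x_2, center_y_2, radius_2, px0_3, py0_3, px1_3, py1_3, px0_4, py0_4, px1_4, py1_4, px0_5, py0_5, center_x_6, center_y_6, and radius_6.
center_x_1 = 312, center_y_1 = 52, radius_1 = 36, center_x_2 = 208, center_y_2 = 264, radius_2 = 48, px0_3 = 84, py0_3 = 116, px1_3 = 132, py1_3 = 172, px0_4 = 180, py0_4 = 48, px1_4 = 220, py1_4 = 104, px0_5 = 160, py0_5 = 220, center_x_6 = 340, center_y_6 = 164, radius_6 = 40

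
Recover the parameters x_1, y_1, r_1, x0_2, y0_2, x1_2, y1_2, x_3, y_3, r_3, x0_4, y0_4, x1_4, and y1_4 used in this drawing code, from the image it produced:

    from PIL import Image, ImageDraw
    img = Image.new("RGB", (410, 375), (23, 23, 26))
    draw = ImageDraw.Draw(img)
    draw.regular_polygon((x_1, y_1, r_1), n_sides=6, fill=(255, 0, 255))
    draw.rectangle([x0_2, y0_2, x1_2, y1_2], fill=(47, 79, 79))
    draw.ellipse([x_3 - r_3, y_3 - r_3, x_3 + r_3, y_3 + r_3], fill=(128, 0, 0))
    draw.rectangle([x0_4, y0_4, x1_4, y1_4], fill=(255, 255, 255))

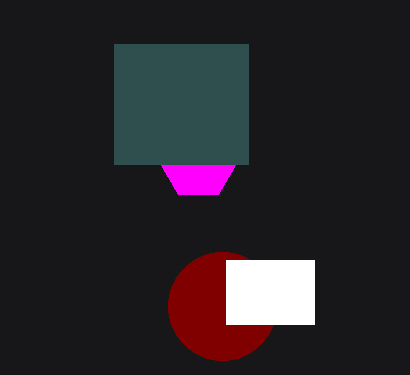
x_1 = 198; y_1 = 160; r_1 = 40; x0_2 = 114; y0_2 = 44; x1_2 = 248; y1_2 = 164; x_3 = 222; y_3 = 306; r_3 = 54; x0_4 = 226; y0_4 = 260; x1_4 = 314; y1_4 = 324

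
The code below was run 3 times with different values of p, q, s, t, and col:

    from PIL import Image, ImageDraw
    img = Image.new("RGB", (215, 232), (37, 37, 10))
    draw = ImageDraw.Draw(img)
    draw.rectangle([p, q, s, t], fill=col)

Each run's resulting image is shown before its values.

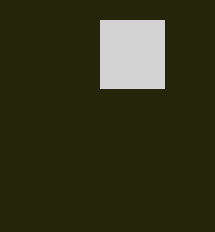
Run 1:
p = 100, q = 20, s = 164, t = 88, col = 'lightgray'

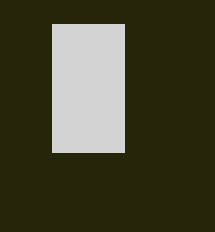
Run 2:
p = 52
q = 24
s = 124
t = 152
col = 'lightgray'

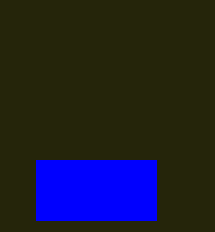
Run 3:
p = 36; q = 160; s = 156; t = 220; col = 'blue'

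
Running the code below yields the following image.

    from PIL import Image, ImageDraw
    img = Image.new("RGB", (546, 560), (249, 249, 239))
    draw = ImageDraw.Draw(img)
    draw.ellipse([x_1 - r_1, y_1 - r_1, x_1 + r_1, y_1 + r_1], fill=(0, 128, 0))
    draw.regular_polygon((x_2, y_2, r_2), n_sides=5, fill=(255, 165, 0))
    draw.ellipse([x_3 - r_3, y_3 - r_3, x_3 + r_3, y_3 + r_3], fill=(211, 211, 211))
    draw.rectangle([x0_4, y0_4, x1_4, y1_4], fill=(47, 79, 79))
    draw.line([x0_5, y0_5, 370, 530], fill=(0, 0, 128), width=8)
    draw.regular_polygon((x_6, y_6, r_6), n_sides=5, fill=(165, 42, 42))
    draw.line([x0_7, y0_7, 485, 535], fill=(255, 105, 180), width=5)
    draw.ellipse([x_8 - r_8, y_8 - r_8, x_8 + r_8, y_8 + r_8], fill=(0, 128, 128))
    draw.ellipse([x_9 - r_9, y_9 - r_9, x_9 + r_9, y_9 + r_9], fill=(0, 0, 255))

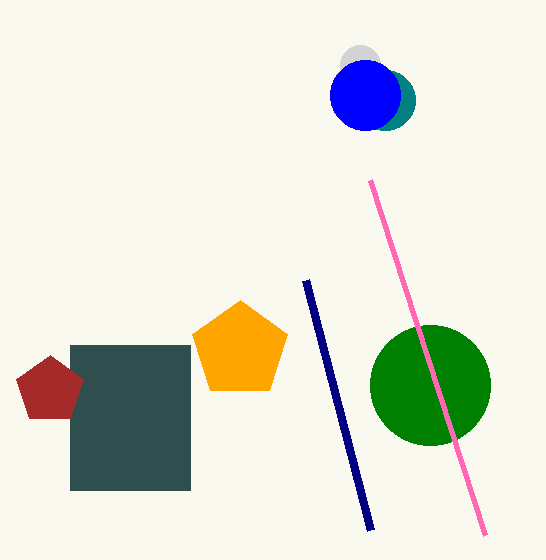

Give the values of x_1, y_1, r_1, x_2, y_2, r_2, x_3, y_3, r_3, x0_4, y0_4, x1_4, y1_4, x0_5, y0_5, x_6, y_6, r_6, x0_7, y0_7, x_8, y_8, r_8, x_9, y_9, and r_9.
x_1 = 430; y_1 = 385; r_1 = 60; x_2 = 240; y_2 = 350; r_2 = 50; x_3 = 360; y_3 = 65; r_3 = 20; x0_4 = 70; y0_4 = 345; x1_4 = 190; y1_4 = 490; x0_5 = 305; y0_5 = 280; x_6 = 50; y_6 = 390; r_6 = 35; x0_7 = 370; y0_7 = 180; x_8 = 385; y_8 = 100; r_8 = 30; x_9 = 365; y_9 = 95; r_9 = 35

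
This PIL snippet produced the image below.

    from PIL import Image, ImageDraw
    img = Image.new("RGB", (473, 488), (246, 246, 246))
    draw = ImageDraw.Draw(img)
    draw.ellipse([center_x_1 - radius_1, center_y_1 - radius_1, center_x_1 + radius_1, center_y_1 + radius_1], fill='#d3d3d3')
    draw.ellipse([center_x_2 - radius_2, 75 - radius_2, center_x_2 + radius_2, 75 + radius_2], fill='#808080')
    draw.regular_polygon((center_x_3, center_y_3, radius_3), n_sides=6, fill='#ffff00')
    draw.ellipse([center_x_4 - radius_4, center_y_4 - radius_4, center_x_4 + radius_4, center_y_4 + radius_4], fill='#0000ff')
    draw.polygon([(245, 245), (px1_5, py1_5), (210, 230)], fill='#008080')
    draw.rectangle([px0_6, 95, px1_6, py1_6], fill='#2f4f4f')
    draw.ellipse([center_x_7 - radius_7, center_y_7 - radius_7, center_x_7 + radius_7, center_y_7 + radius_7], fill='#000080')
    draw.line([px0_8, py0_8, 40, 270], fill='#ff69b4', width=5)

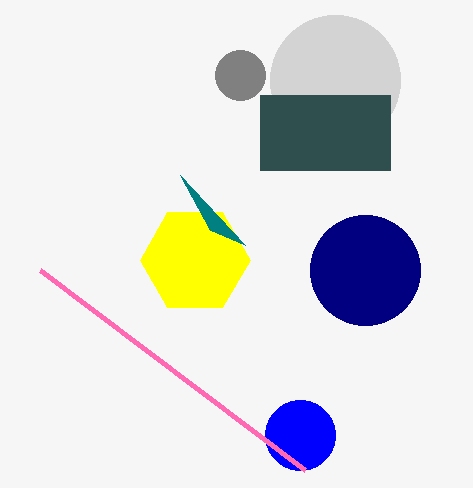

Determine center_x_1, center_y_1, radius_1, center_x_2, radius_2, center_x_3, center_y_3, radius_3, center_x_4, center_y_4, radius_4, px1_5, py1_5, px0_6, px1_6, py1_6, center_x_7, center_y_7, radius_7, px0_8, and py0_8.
center_x_1 = 335
center_y_1 = 80
radius_1 = 65
center_x_2 = 240
radius_2 = 25
center_x_3 = 195
center_y_3 = 260
radius_3 = 55
center_x_4 = 300
center_y_4 = 435
radius_4 = 35
px1_5 = 180
py1_5 = 175
px0_6 = 260
px1_6 = 390
py1_6 = 170
center_x_7 = 365
center_y_7 = 270
radius_7 = 55
px0_8 = 305
py0_8 = 470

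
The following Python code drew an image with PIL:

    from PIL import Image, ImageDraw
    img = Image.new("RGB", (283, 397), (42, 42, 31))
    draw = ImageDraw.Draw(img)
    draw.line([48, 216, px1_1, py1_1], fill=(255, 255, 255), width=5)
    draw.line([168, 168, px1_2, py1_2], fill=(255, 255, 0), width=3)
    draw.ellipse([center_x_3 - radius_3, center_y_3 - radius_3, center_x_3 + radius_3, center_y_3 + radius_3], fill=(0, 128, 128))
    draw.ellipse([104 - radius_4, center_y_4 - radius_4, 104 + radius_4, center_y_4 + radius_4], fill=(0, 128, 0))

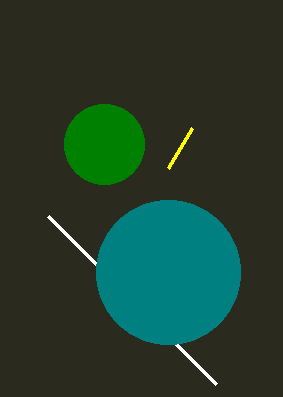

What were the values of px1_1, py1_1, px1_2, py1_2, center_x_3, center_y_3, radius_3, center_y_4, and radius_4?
px1_1 = 216, py1_1 = 384, px1_2 = 192, py1_2 = 128, center_x_3 = 168, center_y_3 = 272, radius_3 = 72, center_y_4 = 144, radius_4 = 40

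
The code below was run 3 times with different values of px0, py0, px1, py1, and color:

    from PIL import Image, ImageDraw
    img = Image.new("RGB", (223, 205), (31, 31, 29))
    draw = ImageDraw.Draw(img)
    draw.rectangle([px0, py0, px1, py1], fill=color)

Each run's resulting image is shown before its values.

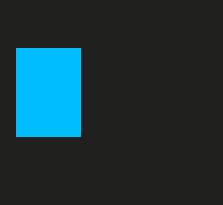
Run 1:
px0 = 16, py0 = 48, px1 = 80, py1 = 136, color = 'deepskyblue'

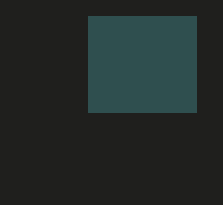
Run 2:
px0 = 88, py0 = 16, px1 = 196, py1 = 112, color = 'darkslategray'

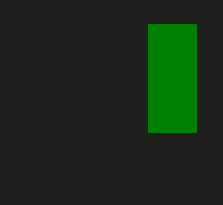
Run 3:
px0 = 148; py0 = 24; px1 = 196; py1 = 132; color = 'green'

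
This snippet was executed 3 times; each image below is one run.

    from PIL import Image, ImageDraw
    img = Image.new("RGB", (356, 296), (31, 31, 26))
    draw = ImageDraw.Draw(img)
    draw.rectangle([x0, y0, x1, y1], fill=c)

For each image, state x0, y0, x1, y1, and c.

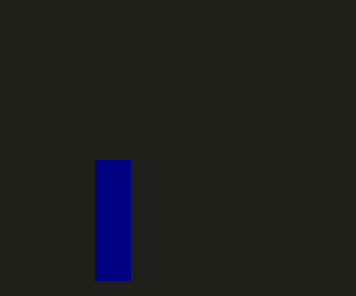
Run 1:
x0 = 95; y0 = 160; x1 = 130; y1 = 280; c = 'navy'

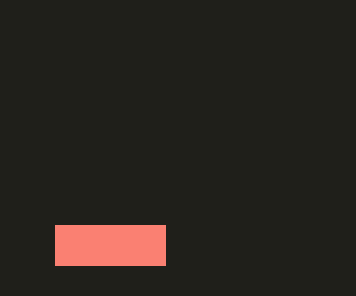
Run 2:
x0 = 55; y0 = 225; x1 = 165; y1 = 265; c = 'salmon'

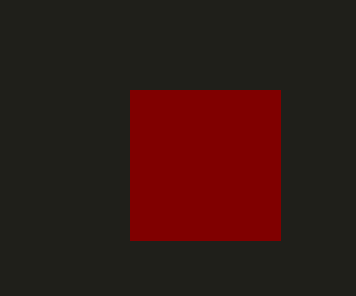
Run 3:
x0 = 130, y0 = 90, x1 = 280, y1 = 240, c = 'maroon'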